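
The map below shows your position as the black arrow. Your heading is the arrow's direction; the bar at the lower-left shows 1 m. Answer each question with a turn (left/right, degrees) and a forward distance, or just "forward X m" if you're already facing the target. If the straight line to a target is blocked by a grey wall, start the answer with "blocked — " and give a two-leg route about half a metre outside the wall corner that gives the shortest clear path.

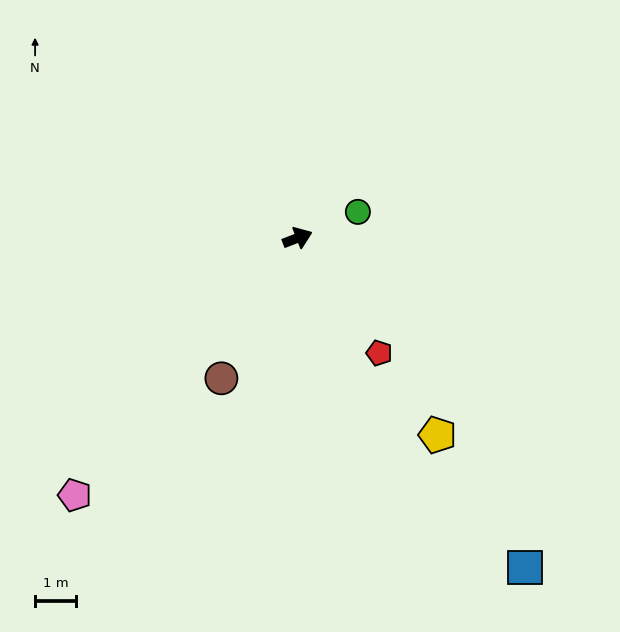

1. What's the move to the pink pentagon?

turn right 152°, forward 8.3 m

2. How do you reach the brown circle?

turn right 140°, forward 3.9 m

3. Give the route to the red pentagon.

turn right 76°, forward 3.5 m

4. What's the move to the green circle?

turn left 2°, forward 1.6 m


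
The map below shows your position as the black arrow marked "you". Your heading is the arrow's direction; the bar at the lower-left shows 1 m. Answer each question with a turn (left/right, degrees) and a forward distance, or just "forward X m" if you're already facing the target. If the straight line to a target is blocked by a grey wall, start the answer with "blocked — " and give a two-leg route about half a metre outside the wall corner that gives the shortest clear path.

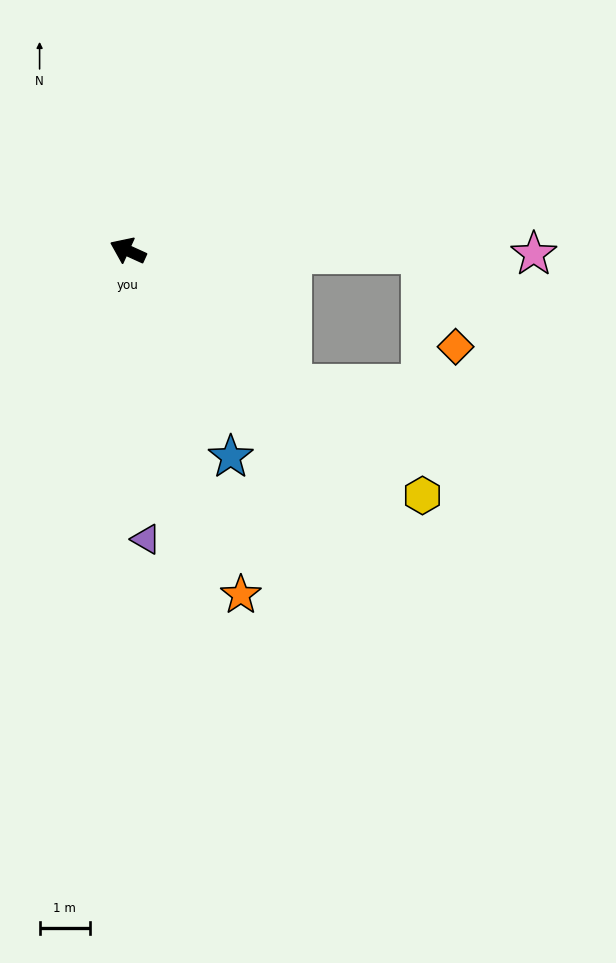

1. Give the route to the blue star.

turn left 141°, forward 4.6 m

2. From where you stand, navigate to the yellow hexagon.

turn left 165°, forward 7.6 m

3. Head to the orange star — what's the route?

turn left 133°, forward 7.2 m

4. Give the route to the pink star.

turn right 156°, forward 8.1 m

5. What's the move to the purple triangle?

turn left 118°, forward 5.8 m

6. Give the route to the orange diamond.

blocked — turn right 156°, forward 5.9 m, then turn right 70°, forward 2.0 m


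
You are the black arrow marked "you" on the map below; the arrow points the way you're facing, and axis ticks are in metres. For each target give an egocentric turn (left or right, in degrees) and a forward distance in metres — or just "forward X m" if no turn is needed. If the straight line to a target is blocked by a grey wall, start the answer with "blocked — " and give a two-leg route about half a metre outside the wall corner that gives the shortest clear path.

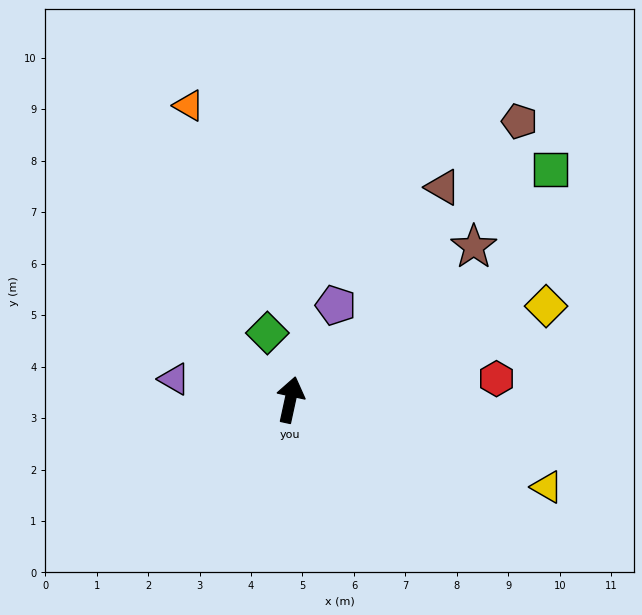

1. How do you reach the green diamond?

turn left 31°, forward 1.4 m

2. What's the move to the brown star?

turn right 38°, forward 4.6 m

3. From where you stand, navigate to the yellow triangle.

turn right 97°, forward 5.3 m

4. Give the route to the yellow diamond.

turn right 58°, forward 5.3 m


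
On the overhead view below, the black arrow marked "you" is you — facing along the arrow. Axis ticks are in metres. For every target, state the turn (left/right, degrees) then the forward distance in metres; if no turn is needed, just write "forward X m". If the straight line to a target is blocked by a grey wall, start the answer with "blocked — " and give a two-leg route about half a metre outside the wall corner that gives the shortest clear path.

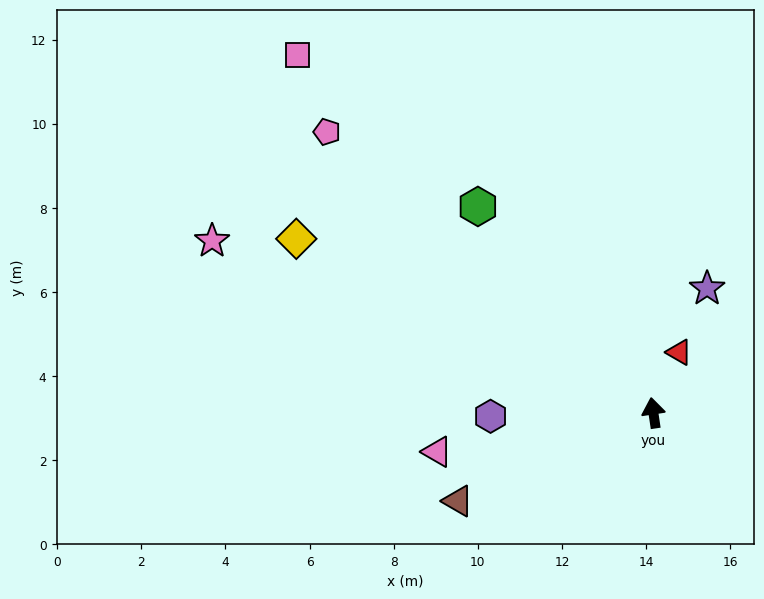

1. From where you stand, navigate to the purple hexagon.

turn left 83°, forward 3.9 m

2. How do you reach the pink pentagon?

turn left 41°, forward 10.2 m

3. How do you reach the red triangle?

turn right 32°, forward 1.6 m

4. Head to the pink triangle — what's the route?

turn left 92°, forward 5.2 m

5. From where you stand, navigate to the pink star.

turn left 60°, forward 11.3 m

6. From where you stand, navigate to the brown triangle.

turn left 106°, forward 5.1 m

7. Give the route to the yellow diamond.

turn left 56°, forward 9.4 m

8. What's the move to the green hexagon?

turn left 32°, forward 6.4 m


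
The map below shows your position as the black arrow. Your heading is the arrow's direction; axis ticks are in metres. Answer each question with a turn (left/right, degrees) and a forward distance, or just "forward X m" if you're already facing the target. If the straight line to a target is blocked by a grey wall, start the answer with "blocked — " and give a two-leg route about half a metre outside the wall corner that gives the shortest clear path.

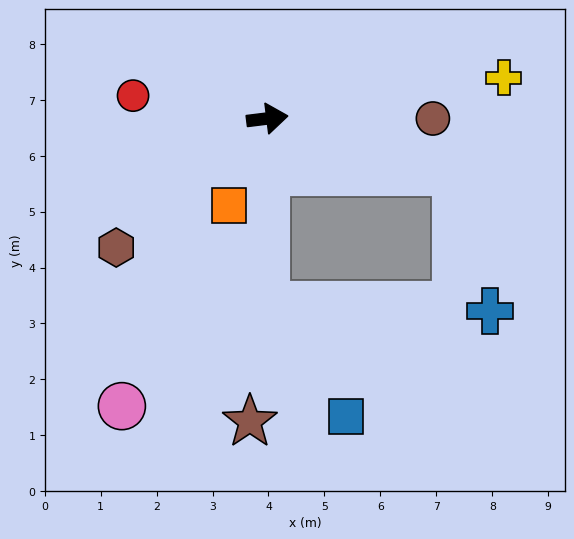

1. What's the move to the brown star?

turn right 100°, forward 5.4 m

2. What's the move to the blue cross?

blocked — turn right 23°, forward 3.5 m, then turn right 61°, forward 2.6 m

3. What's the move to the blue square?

blocked — turn right 98°, forward 3.3 m, then turn left 37°, forward 2.4 m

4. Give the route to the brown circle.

turn right 7°, forward 3.0 m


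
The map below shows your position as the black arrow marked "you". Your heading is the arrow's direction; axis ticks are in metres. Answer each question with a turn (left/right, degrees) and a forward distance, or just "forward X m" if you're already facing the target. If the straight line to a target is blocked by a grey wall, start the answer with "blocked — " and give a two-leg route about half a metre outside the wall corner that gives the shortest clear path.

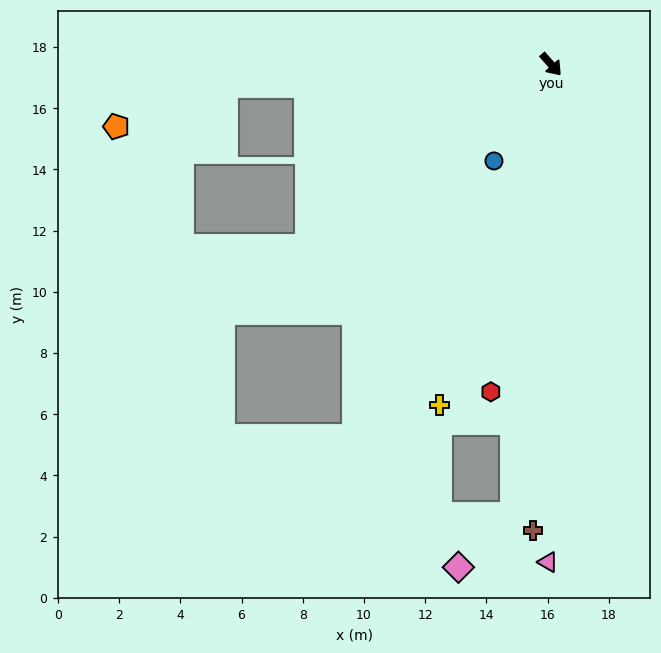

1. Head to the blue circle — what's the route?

turn right 72°, forward 3.7 m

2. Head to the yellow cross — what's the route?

turn right 60°, forward 11.7 m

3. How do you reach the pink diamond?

blocked — turn right 46°, forward 14.8 m, then turn right 42°, forward 2.5 m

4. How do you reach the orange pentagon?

blocked — turn right 128°, forward 10.7 m, then turn left 17°, forward 3.8 m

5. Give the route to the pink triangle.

turn right 42°, forward 16.3 m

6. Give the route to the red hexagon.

turn right 52°, forward 10.9 m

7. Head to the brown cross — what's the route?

turn right 44°, forward 15.2 m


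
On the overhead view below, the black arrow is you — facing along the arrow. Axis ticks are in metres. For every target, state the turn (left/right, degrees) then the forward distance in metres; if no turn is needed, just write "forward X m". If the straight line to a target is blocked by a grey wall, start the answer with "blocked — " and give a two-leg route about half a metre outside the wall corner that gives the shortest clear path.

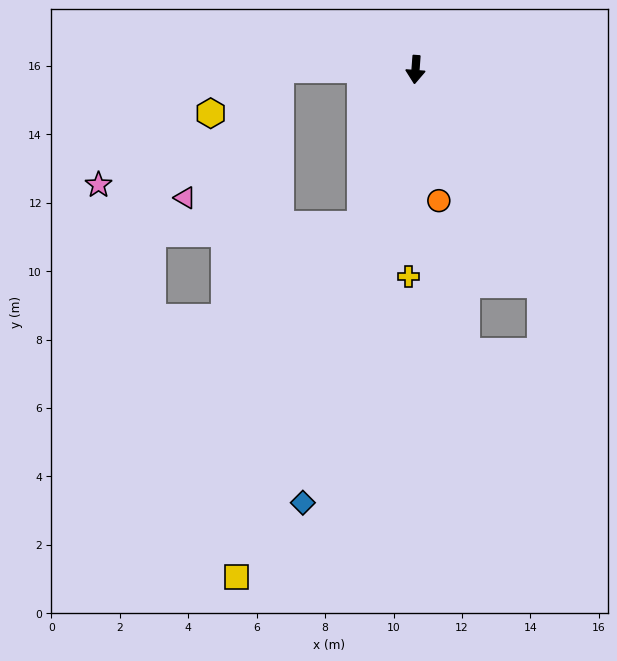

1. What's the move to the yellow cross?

turn left 2°, forward 6.1 m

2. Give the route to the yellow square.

turn right 15°, forward 15.7 m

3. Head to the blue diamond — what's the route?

turn right 10°, forward 13.1 m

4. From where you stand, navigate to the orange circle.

turn left 14°, forward 3.9 m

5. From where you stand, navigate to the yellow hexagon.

blocked — turn right 86°, forward 4.0 m, then turn left 33°, forward 2.4 m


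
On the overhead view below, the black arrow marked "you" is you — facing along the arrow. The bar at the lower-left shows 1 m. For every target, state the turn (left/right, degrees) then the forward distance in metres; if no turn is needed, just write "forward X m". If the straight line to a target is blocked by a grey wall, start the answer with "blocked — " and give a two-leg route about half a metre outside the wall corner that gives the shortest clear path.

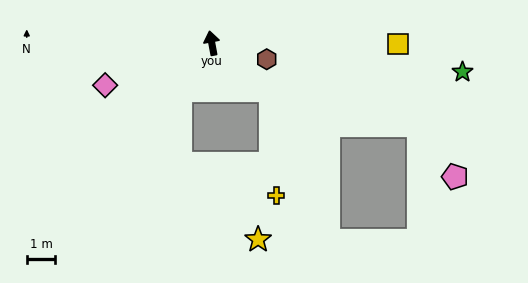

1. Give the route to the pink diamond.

turn left 101°, forward 4.0 m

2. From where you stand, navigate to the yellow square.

turn right 101°, forward 6.5 m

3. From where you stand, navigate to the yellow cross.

blocked — turn right 139°, forward 2.6 m, then turn right 49°, forward 3.7 m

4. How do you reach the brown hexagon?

turn right 117°, forward 2.0 m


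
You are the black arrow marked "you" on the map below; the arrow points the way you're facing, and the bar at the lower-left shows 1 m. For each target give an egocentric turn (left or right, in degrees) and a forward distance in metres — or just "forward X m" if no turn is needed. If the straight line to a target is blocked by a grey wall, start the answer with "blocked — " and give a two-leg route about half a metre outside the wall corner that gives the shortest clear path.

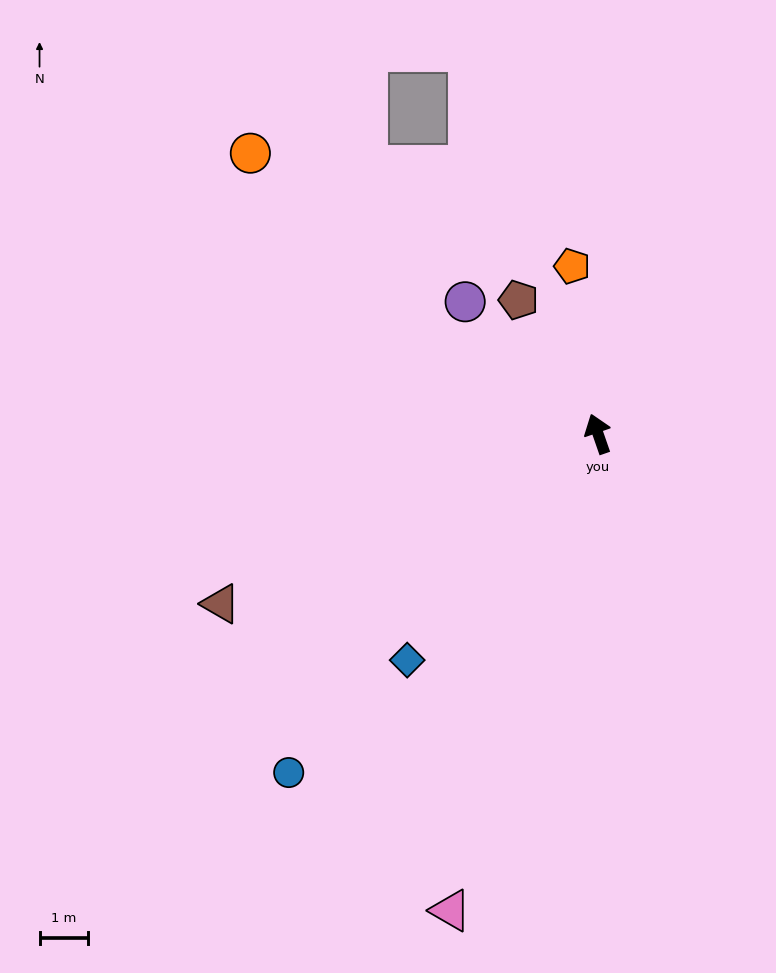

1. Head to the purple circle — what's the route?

turn left 26°, forward 3.9 m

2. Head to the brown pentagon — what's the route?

turn left 12°, forward 3.2 m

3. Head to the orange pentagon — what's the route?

turn right 10°, forward 3.5 m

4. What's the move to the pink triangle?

turn left 144°, forward 10.3 m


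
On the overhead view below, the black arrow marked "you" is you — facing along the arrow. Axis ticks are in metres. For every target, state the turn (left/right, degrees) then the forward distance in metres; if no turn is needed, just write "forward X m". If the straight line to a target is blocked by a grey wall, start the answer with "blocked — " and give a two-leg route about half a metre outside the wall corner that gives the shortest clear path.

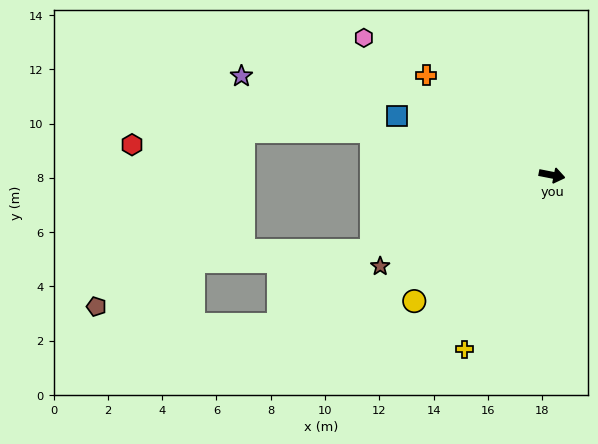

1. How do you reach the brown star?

turn right 141°, forward 7.2 m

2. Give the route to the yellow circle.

turn right 126°, forward 6.9 m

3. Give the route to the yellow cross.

turn right 106°, forward 7.2 m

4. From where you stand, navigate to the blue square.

turn left 170°, forward 6.1 m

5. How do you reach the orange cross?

turn left 153°, forward 5.9 m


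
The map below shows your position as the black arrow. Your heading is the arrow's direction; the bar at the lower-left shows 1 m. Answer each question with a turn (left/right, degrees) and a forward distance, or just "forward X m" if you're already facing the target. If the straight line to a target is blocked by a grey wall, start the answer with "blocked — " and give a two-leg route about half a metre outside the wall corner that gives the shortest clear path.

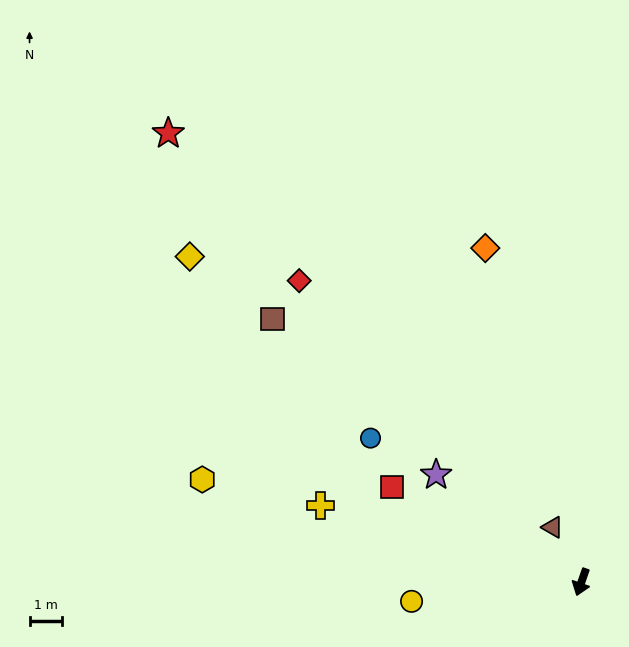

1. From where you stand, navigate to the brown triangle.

turn right 133°, forward 1.9 m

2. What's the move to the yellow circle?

turn right 64°, forward 5.2 m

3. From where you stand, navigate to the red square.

turn right 98°, forward 6.5 m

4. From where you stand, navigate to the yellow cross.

turn right 87°, forward 8.3 m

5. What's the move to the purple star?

turn right 107°, forward 5.5 m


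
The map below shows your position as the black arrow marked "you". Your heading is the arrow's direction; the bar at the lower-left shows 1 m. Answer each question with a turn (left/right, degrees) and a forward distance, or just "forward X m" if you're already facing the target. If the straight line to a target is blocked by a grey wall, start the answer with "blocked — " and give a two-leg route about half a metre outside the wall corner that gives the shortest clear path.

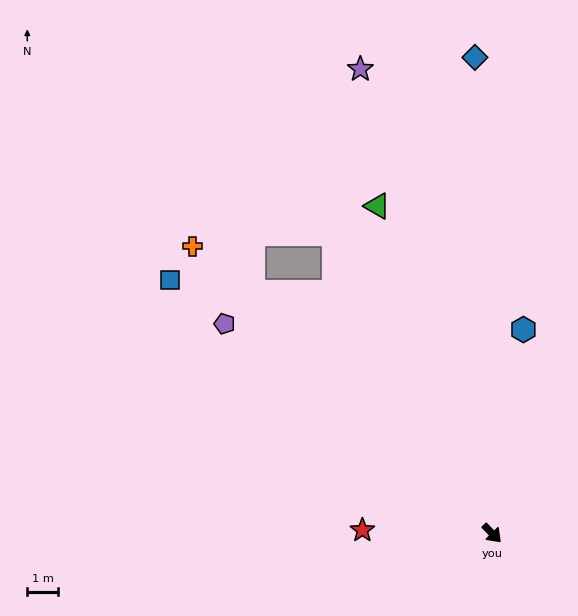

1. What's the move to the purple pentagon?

turn right 172°, forward 11.2 m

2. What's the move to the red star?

turn right 136°, forward 4.3 m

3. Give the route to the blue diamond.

turn left 138°, forward 15.7 m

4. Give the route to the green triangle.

turn left 155°, forward 11.4 m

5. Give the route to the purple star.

turn left 151°, forward 15.9 m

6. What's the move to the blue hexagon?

turn left 127°, forward 6.8 m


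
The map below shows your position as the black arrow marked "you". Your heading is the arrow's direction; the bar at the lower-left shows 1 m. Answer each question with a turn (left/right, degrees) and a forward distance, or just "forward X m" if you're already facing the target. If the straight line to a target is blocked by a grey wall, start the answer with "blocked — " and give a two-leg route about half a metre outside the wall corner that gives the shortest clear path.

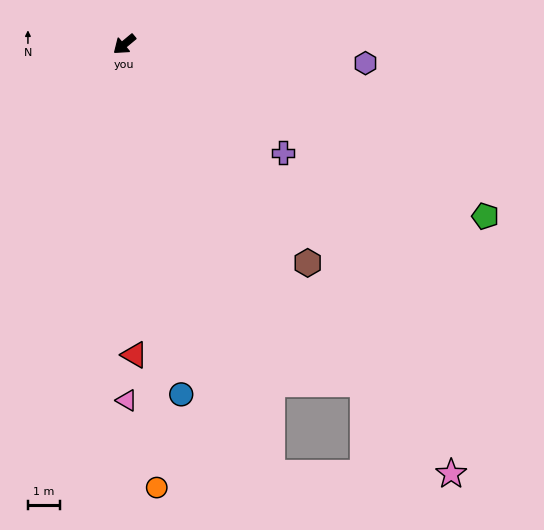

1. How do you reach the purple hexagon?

turn left 136°, forward 7.6 m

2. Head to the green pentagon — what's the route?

turn left 115°, forward 12.6 m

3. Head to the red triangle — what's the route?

turn left 52°, forward 9.8 m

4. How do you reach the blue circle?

turn left 60°, forward 11.2 m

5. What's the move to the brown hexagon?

turn left 90°, forward 9.0 m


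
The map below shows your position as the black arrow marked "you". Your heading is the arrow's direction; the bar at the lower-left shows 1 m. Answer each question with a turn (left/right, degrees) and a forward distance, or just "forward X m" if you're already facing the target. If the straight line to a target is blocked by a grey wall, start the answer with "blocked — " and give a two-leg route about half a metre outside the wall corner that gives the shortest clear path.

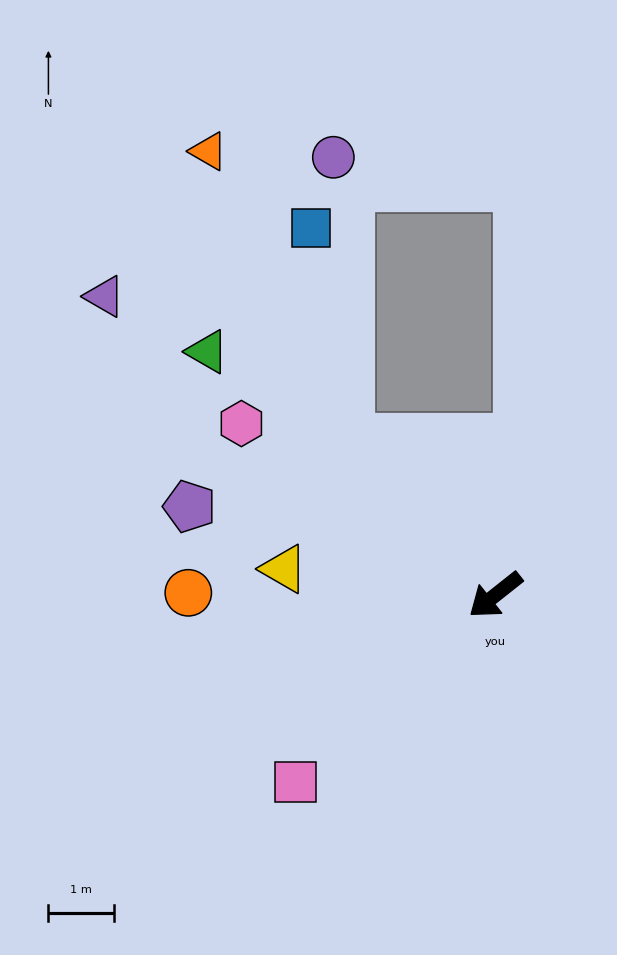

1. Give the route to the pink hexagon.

turn right 72°, forward 4.7 m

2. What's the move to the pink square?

turn left 5°, forward 4.2 m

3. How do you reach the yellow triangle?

turn right 45°, forward 3.3 m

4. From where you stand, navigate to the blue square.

blocked — turn right 84°, forward 3.3 m, then turn right 35°, forward 3.3 m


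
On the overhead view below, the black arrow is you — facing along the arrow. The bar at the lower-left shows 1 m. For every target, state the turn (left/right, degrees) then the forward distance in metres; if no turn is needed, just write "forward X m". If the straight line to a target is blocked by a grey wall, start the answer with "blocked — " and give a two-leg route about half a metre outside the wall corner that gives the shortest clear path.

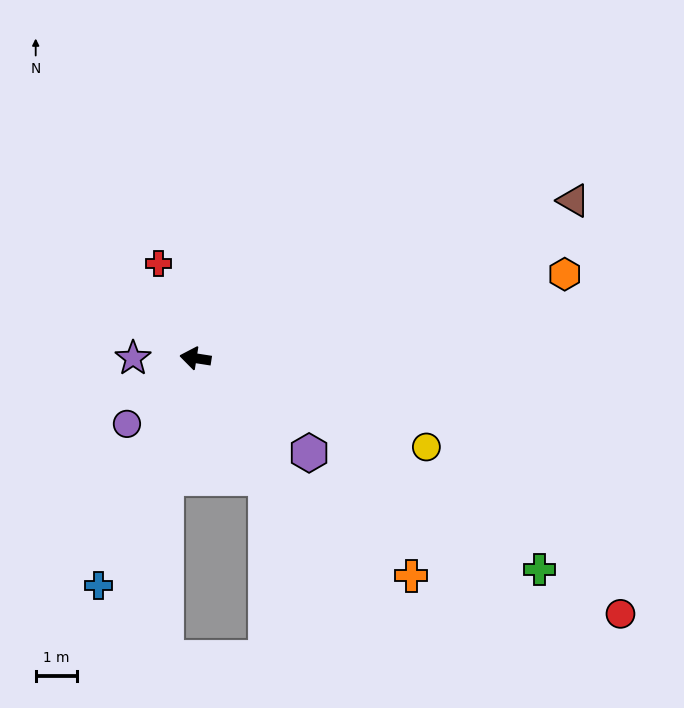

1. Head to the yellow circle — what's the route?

turn left 168°, forward 6.0 m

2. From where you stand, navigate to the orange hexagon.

turn right 158°, forward 9.2 m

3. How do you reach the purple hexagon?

turn left 149°, forward 3.6 m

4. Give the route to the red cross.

turn right 60°, forward 2.5 m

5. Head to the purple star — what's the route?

turn left 9°, forward 1.5 m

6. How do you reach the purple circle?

turn left 53°, forward 2.3 m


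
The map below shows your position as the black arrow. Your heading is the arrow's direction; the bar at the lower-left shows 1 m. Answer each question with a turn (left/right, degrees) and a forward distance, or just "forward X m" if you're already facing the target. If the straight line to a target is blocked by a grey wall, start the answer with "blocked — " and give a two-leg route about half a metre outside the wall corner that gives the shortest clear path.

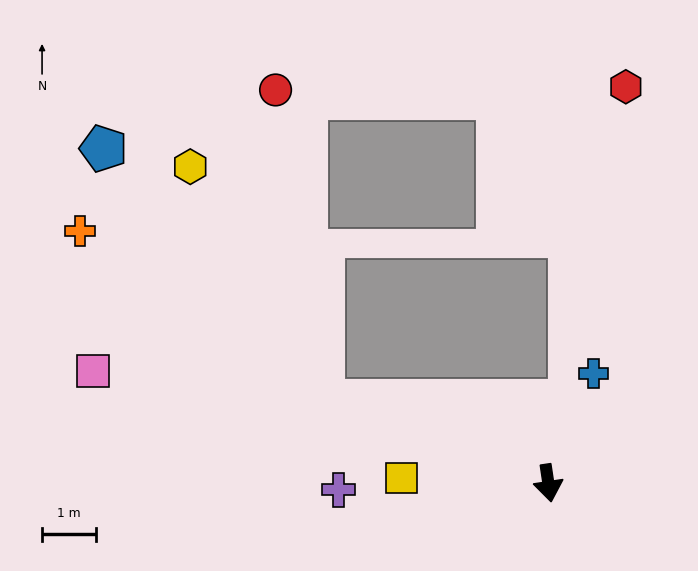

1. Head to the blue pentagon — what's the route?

blocked — turn right 118°, forward 4.5 m, then turn right 30°, forward 6.2 m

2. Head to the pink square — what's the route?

turn right 112°, forward 8.7 m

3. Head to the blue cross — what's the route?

turn left 149°, forward 2.2 m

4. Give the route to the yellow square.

turn right 100°, forward 2.7 m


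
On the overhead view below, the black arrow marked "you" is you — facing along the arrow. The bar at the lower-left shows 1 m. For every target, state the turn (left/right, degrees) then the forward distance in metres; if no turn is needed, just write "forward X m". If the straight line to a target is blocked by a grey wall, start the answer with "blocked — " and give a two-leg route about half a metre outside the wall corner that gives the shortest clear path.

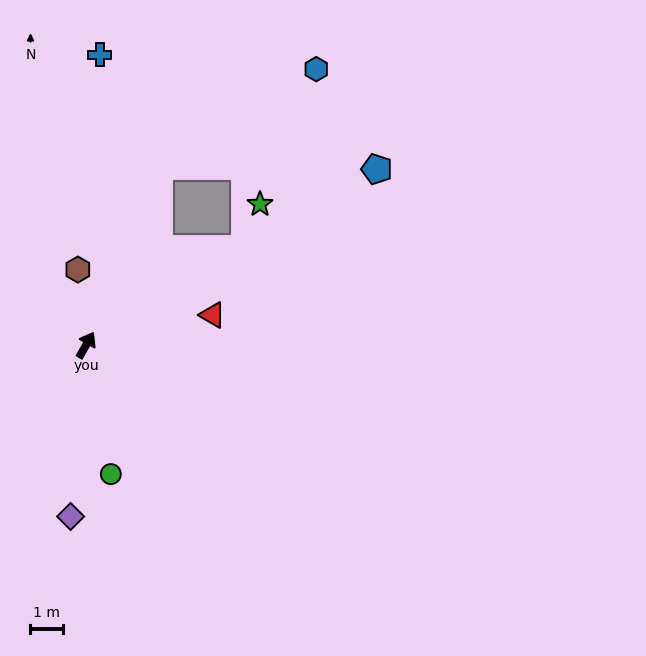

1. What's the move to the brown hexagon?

turn left 36°, forward 2.4 m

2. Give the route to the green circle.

turn right 139°, forward 4.1 m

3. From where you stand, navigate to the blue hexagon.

blocked — turn left 7°, forward 6.0 m, then turn right 36°, forward 5.7 m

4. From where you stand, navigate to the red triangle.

turn right 47°, forward 4.0 m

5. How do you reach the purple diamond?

turn right 155°, forward 5.3 m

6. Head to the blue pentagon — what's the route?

turn right 29°, forward 10.5 m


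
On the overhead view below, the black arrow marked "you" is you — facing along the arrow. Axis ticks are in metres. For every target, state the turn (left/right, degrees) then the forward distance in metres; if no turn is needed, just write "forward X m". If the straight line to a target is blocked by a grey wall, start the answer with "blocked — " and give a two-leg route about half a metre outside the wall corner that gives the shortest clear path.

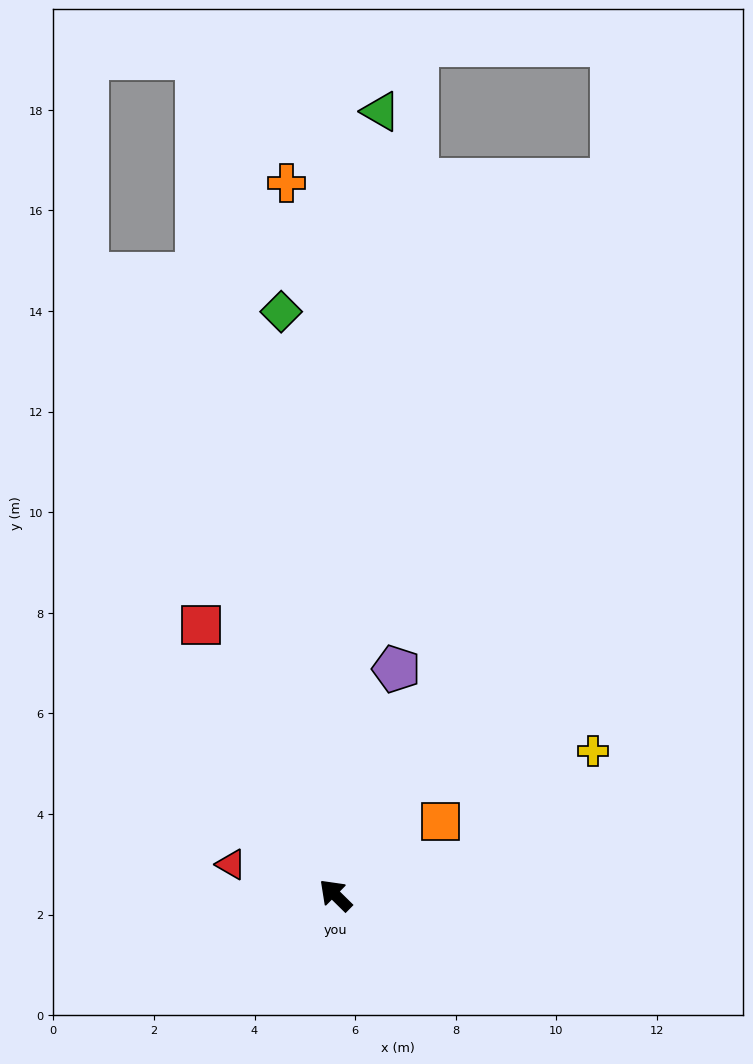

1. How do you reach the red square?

turn right 19°, forward 6.0 m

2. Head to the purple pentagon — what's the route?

turn right 61°, forward 4.7 m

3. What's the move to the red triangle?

turn left 28°, forward 2.2 m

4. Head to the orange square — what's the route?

turn right 100°, forward 2.5 m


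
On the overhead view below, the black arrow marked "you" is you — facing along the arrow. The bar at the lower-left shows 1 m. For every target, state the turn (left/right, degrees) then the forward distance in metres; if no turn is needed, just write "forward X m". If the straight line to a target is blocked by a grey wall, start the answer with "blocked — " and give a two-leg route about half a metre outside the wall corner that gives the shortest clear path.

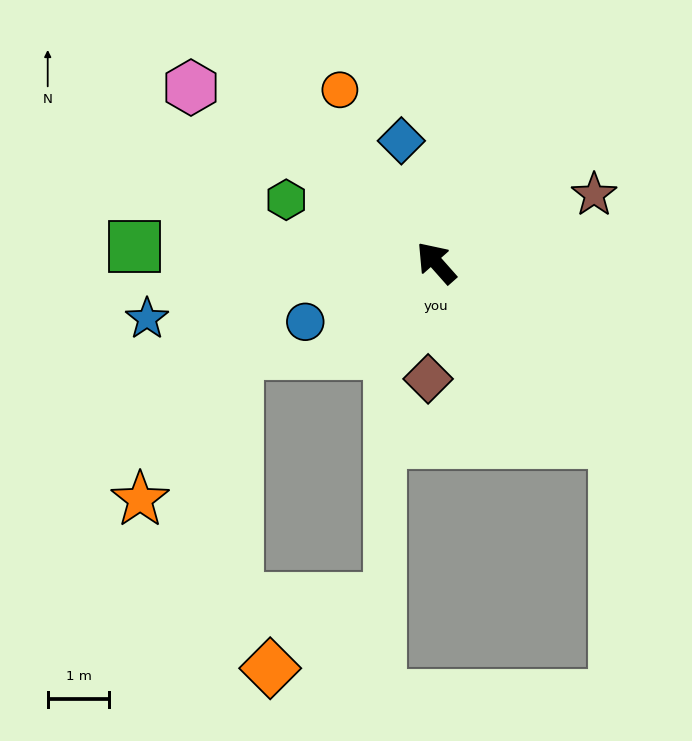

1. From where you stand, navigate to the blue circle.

turn left 73°, forward 2.3 m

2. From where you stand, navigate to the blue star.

turn left 59°, forward 4.8 m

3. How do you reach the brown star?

turn right 108°, forward 2.8 m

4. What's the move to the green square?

turn left 45°, forward 4.9 m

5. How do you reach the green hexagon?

turn left 26°, forward 2.6 m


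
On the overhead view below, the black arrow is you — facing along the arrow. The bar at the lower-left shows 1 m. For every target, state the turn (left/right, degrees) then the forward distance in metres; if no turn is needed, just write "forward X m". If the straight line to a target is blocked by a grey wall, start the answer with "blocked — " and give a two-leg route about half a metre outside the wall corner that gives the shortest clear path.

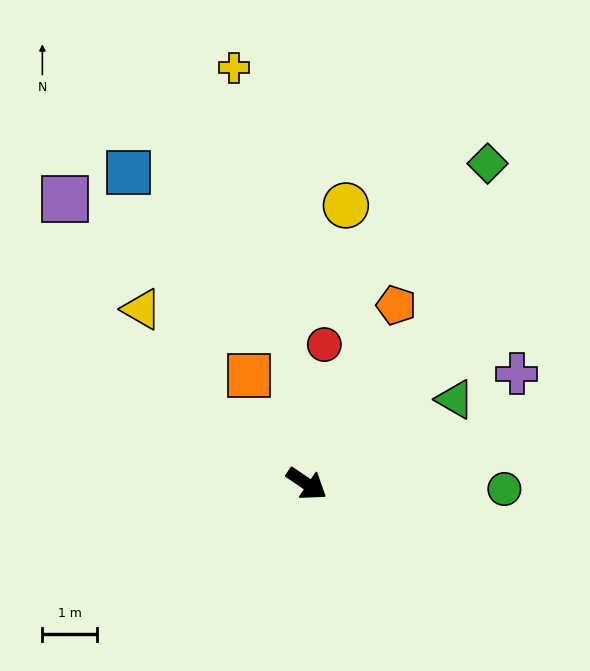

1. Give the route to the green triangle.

turn left 64°, forward 3.2 m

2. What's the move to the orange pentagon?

turn left 98°, forward 3.7 m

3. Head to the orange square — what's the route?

turn left 152°, forward 2.3 m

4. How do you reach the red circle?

turn left 117°, forward 2.6 m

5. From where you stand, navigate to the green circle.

turn left 33°, forward 3.7 m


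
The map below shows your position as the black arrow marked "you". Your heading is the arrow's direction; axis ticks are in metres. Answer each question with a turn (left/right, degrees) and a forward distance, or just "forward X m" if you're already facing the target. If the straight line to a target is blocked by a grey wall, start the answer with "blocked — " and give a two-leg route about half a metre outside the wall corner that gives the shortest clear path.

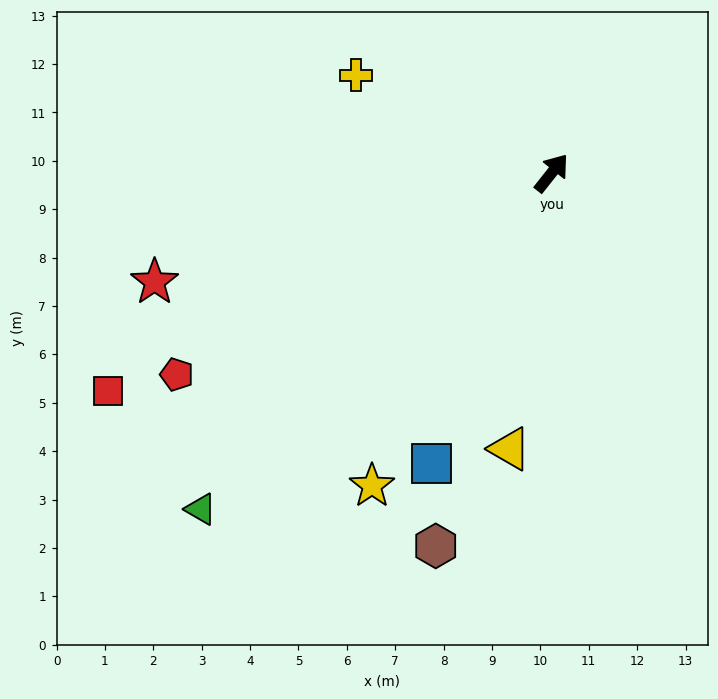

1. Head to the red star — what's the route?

turn left 144°, forward 8.5 m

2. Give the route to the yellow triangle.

turn right 150°, forward 5.8 m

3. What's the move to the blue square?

turn right 164°, forward 6.5 m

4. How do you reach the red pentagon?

turn left 157°, forward 8.8 m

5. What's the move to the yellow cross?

turn left 102°, forward 4.5 m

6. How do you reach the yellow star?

turn right 171°, forward 7.5 m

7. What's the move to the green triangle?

turn left 172°, forward 10.0 m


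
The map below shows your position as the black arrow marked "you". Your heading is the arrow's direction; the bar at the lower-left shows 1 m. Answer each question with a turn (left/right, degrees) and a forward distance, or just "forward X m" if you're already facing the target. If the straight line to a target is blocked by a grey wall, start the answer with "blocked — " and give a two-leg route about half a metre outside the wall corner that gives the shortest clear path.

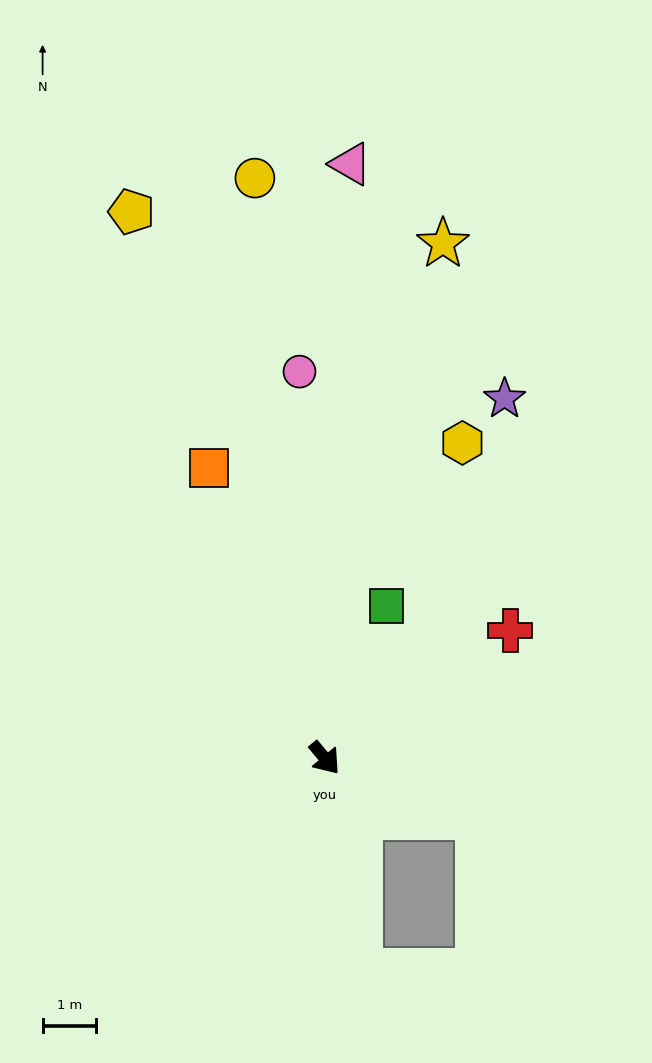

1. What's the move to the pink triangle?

turn left 138°, forward 11.1 m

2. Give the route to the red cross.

turn left 85°, forward 4.2 m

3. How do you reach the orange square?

turn left 162°, forward 5.8 m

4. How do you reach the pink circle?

turn left 144°, forward 7.2 m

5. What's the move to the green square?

turn left 118°, forward 3.1 m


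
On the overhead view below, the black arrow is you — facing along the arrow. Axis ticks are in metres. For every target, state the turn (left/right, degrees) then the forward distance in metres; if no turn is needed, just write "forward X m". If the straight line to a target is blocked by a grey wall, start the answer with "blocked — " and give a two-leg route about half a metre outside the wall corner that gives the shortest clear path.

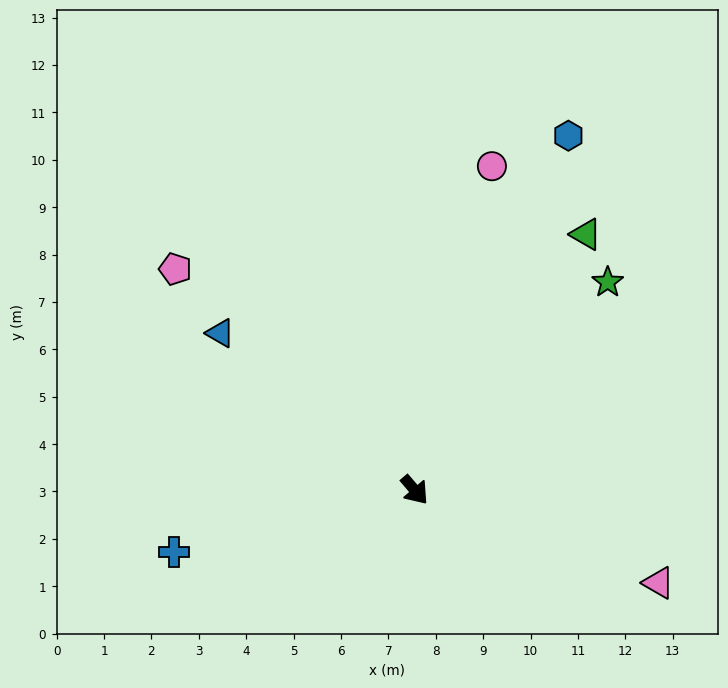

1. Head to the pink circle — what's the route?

turn left 126°, forward 7.0 m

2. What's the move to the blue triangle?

turn right 169°, forward 5.3 m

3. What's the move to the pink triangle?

turn left 29°, forward 5.5 m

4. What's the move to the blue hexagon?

turn left 116°, forward 8.2 m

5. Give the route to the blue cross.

turn right 116°, forward 5.3 m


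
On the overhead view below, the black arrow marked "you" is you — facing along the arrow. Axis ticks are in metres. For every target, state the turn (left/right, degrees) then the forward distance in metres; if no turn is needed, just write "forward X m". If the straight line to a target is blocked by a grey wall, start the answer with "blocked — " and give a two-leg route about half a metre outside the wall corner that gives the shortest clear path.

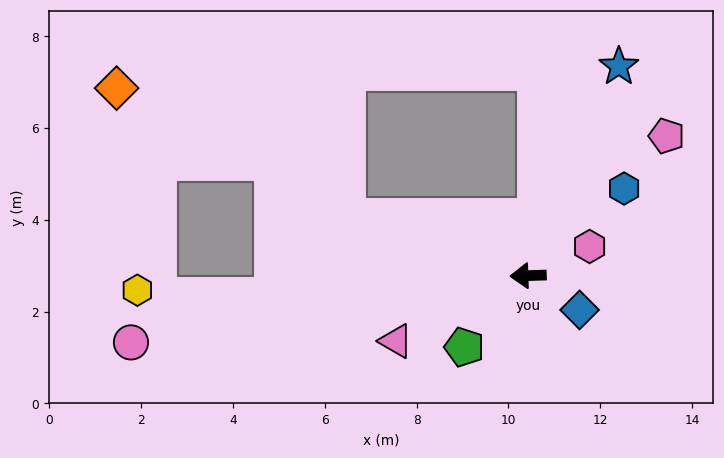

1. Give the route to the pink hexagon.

turn right 157°, forward 1.5 m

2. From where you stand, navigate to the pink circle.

turn left 8°, forward 8.8 m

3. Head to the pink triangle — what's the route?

turn left 24°, forward 3.2 m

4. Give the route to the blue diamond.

turn left 144°, forward 1.3 m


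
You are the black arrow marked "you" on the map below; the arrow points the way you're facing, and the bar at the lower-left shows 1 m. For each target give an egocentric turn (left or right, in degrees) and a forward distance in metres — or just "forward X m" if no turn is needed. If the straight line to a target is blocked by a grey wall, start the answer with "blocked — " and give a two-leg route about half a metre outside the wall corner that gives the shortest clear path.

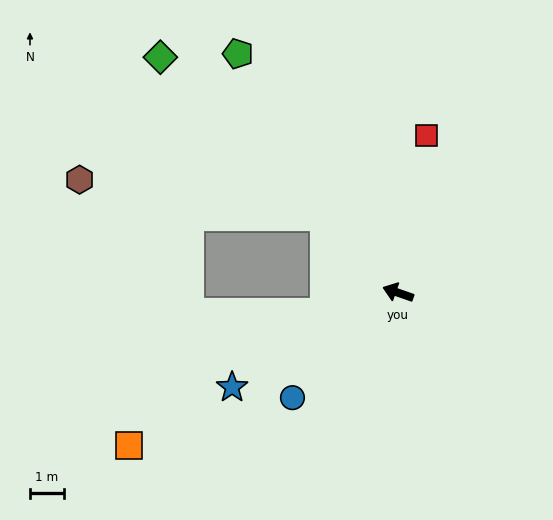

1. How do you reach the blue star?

turn left 49°, forward 5.6 m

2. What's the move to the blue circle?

turn left 64°, forward 4.4 m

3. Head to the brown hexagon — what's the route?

blocked — turn right 27°, forward 3.1 m, then turn left 38°, forward 7.3 m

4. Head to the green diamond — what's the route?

turn right 25°, forward 9.8 m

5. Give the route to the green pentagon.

turn right 37°, forward 8.5 m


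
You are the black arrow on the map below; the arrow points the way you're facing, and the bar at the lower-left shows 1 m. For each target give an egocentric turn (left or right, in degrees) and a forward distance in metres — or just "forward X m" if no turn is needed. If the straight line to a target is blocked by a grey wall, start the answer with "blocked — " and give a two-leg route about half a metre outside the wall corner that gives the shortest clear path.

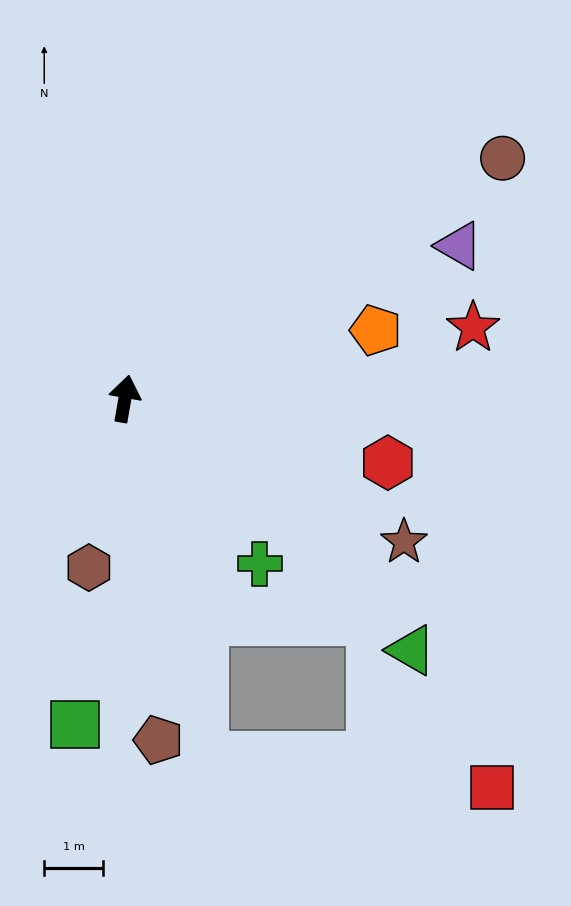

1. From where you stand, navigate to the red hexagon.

turn right 94°, forward 4.6 m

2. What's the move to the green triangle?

turn right 121°, forward 6.5 m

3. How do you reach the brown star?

turn right 107°, forward 5.4 m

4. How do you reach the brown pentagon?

turn right 165°, forward 5.9 m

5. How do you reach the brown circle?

turn right 48°, forward 7.6 m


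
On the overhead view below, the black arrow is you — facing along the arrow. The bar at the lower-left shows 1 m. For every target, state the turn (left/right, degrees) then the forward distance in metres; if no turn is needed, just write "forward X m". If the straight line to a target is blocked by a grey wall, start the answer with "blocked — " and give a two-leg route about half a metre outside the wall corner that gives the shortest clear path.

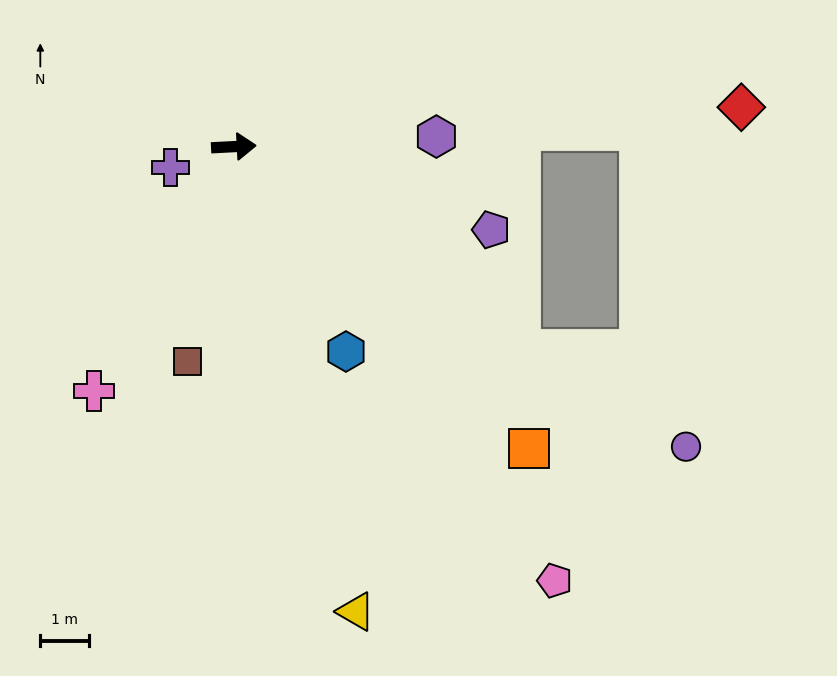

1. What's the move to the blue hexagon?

turn right 64°, forward 4.8 m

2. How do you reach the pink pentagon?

turn right 56°, forward 11.1 m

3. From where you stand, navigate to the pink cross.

turn right 123°, forward 5.8 m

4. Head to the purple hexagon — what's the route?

forward 4.2 m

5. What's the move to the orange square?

turn right 49°, forward 8.7 m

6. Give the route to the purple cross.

turn right 165°, forward 1.4 m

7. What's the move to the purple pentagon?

turn right 21°, forward 5.6 m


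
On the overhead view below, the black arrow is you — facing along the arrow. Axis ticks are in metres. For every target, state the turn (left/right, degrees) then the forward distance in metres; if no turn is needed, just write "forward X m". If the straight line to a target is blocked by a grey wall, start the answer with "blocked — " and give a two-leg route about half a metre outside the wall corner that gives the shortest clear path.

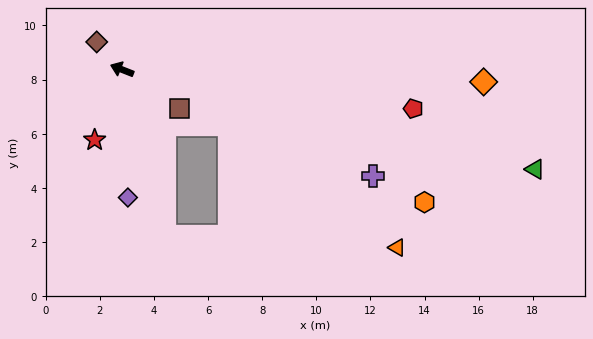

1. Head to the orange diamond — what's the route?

turn right 160°, forward 13.4 m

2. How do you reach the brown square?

turn left 167°, forward 2.6 m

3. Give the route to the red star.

turn left 90°, forward 2.8 m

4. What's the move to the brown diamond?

turn right 26°, forward 1.4 m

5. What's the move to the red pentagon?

turn right 166°, forward 10.9 m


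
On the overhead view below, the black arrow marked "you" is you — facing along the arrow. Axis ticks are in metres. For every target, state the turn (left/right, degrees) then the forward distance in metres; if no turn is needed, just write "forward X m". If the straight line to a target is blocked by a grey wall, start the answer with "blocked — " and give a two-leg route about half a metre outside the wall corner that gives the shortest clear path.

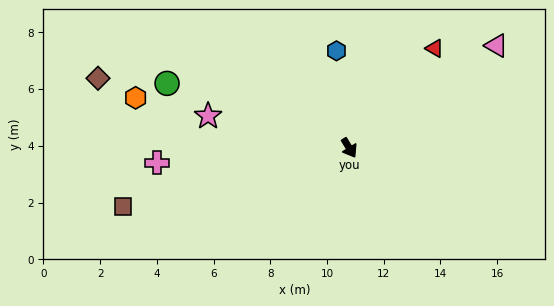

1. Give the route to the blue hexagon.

turn left 156°, forward 3.5 m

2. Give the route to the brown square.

turn right 107°, forward 8.2 m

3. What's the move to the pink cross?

turn right 117°, forward 6.8 m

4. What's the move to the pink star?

turn right 134°, forward 5.1 m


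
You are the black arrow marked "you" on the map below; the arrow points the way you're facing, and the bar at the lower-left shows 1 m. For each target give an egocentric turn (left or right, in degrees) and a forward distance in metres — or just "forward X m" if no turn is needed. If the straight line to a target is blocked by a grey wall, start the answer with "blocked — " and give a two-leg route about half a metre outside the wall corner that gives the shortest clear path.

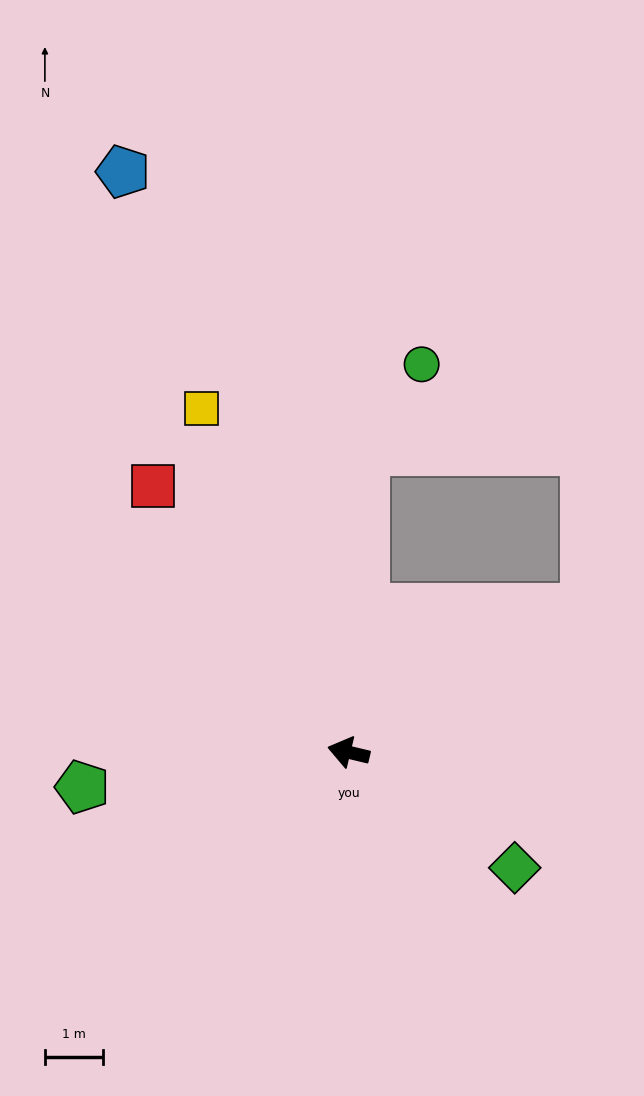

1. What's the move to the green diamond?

turn left 159°, forward 3.5 m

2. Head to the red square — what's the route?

turn right 40°, forward 5.7 m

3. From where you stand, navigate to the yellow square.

turn right 53°, forward 6.4 m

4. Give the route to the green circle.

blocked — turn right 80°, forward 5.2 m, then turn right 30°, forward 1.8 m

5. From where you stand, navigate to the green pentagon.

turn left 21°, forward 4.6 m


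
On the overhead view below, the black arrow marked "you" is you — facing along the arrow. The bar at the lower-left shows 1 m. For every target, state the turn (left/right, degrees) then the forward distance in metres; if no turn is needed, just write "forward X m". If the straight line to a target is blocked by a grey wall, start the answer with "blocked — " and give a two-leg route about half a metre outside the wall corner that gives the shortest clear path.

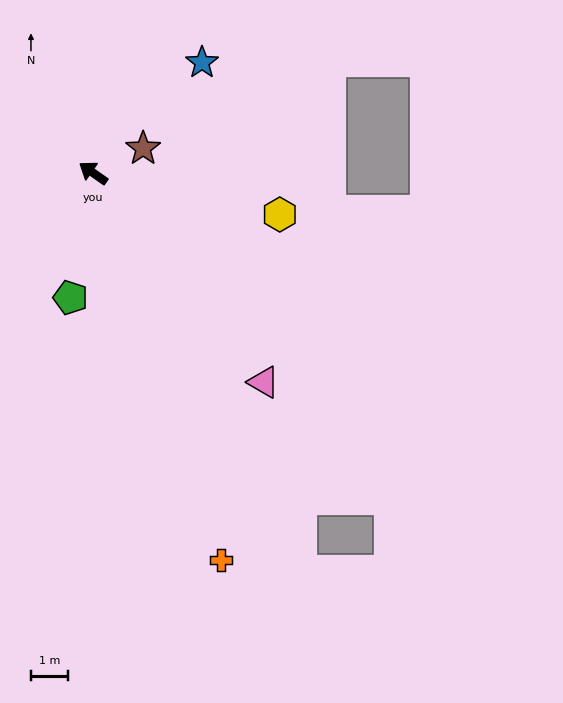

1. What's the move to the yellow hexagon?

turn right 158°, forward 5.2 m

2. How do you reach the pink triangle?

turn left 164°, forward 7.4 m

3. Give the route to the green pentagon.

turn left 115°, forward 3.5 m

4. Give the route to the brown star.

turn right 119°, forward 1.5 m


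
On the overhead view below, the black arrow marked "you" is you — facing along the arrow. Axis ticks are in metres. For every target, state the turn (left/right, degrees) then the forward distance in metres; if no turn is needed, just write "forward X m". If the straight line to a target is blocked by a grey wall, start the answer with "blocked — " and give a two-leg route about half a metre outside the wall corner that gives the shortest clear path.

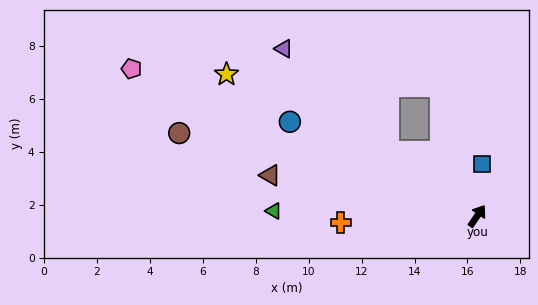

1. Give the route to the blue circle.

turn left 98°, forward 7.9 m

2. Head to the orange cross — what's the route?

turn left 127°, forward 5.2 m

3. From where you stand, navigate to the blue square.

turn left 29°, forward 2.0 m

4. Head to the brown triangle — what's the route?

turn left 113°, forward 8.0 m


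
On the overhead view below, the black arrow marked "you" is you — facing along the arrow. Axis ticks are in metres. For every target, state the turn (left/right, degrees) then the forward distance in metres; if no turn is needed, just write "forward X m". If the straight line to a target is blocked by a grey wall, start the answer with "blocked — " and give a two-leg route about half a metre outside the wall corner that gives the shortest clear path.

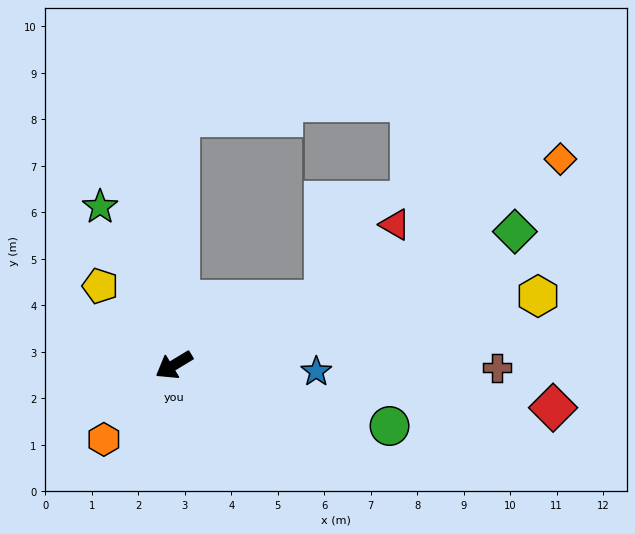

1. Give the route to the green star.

turn right 96°, forward 3.8 m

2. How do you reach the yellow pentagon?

turn right 78°, forward 2.3 m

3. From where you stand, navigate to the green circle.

turn left 133°, forward 4.8 m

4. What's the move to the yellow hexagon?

turn left 160°, forward 8.0 m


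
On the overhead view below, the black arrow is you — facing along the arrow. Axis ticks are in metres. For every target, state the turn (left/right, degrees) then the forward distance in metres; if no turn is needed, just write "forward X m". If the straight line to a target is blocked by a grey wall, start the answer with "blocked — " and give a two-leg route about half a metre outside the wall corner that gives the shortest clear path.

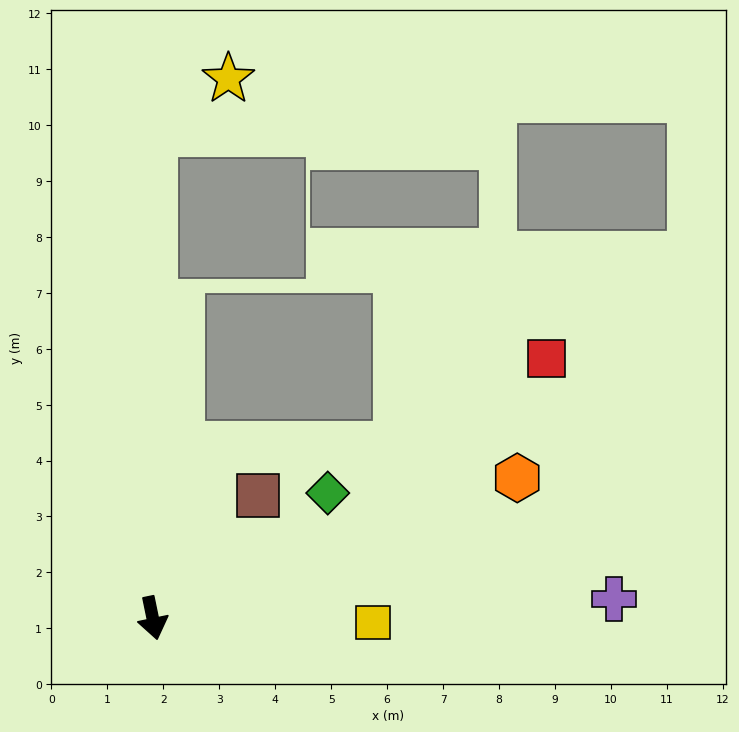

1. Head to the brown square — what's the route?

turn left 128°, forward 2.9 m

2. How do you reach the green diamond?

turn left 114°, forward 3.8 m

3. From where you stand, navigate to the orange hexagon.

turn left 99°, forward 7.0 m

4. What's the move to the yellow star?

blocked — turn left 168°, forward 8.7 m, then turn right 54°, forward 1.6 m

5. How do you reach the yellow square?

turn left 77°, forward 3.9 m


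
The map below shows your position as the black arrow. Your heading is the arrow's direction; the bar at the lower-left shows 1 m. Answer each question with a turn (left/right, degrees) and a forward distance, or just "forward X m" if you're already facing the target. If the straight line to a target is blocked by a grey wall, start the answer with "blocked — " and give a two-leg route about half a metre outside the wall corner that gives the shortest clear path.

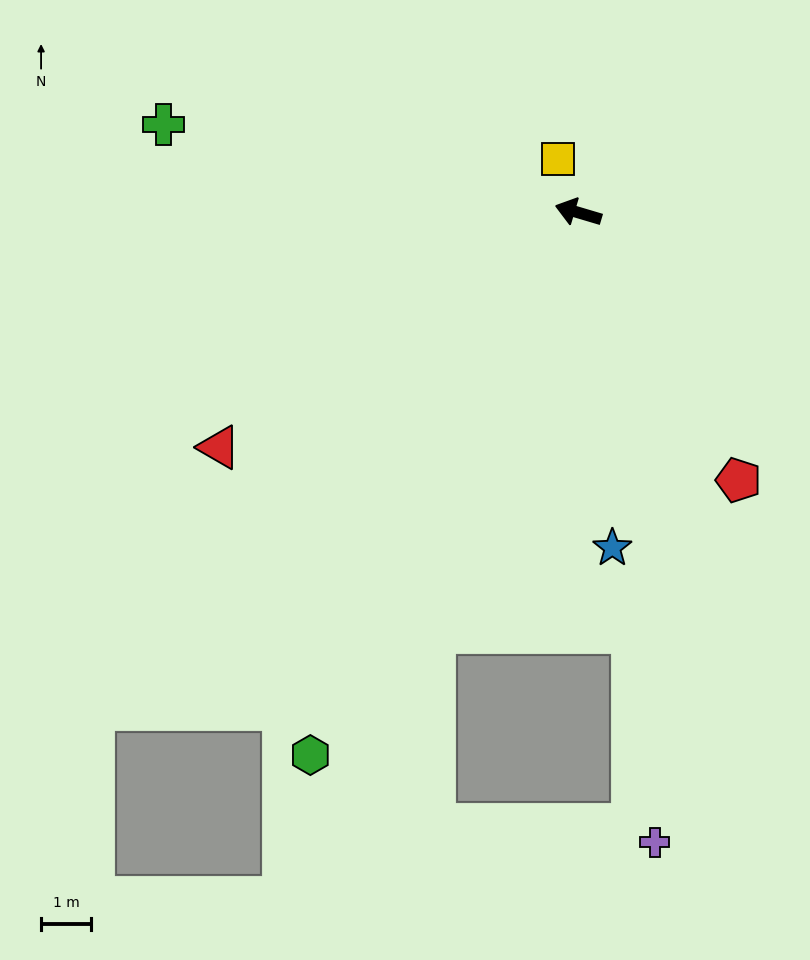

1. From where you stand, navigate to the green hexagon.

turn left 80°, forward 12.1 m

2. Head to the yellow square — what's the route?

turn right 53°, forward 1.2 m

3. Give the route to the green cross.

turn left 5°, forward 8.5 m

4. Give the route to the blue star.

turn left 112°, forward 6.7 m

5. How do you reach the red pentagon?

turn left 137°, forward 6.2 m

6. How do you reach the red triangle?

turn left 50°, forward 8.6 m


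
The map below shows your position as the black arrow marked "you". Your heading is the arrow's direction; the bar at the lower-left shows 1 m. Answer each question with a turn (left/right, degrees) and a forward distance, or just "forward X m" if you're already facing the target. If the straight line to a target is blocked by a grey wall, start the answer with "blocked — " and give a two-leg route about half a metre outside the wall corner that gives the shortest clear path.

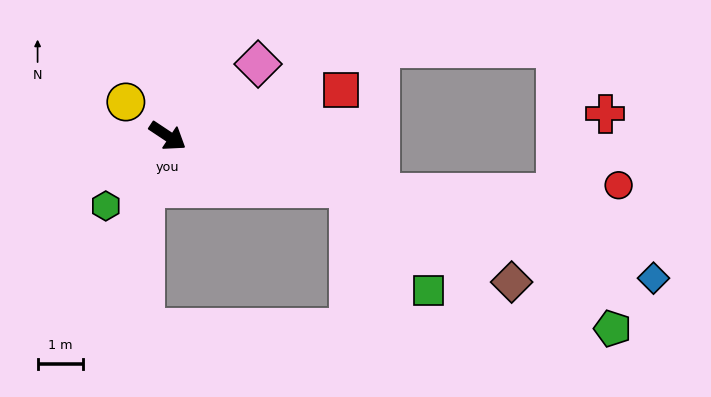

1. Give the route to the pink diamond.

turn left 72°, forward 2.5 m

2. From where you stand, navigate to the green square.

blocked — turn left 17°, forward 4.1 m, then turn right 35°, forward 2.8 m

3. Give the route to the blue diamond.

turn left 17°, forward 11.1 m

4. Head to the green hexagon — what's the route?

turn right 98°, forward 2.0 m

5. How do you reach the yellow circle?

turn left 174°, forward 1.2 m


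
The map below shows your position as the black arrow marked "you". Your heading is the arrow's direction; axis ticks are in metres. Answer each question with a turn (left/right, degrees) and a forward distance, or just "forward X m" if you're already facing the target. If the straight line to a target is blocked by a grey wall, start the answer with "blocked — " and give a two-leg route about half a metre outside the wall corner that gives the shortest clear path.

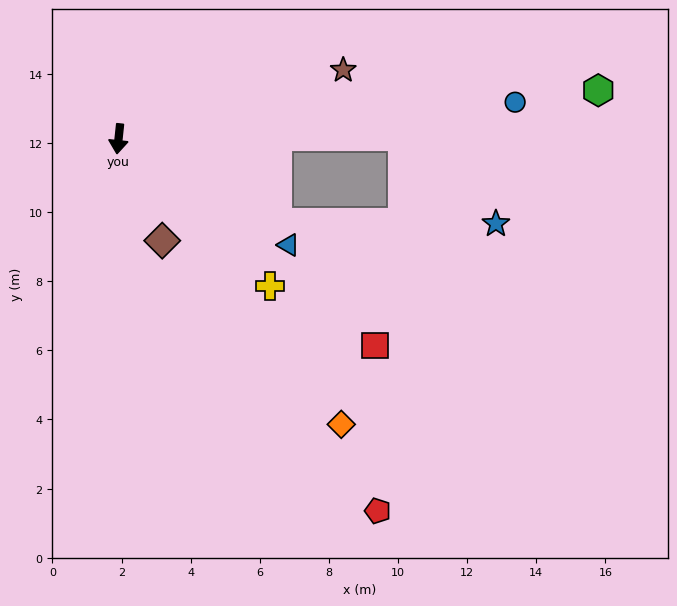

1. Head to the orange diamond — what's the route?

turn left 44°, forward 10.5 m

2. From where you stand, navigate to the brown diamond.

turn left 29°, forward 3.2 m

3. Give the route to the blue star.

blocked — turn left 68°, forward 5.2 m, then turn left 28°, forward 6.3 m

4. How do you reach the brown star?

turn left 113°, forward 6.8 m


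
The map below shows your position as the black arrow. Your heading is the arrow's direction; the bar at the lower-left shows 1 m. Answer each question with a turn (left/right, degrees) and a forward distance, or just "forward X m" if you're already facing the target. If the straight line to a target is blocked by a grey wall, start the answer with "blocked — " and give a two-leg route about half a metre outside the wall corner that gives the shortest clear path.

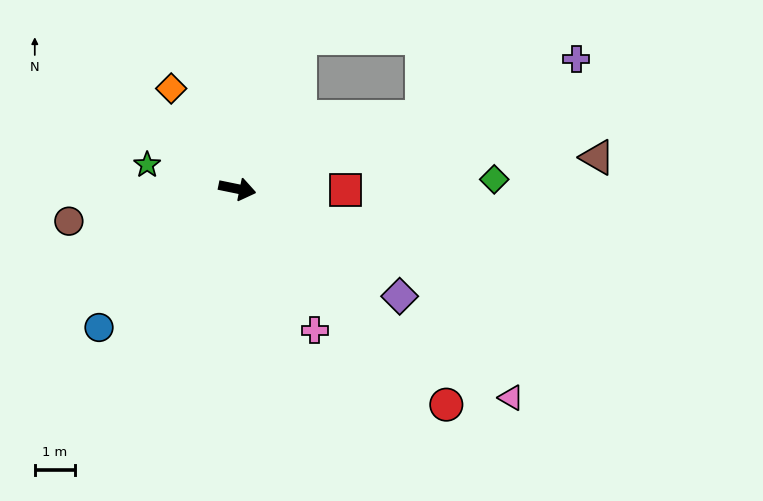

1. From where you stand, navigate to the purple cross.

turn left 33°, forward 8.9 m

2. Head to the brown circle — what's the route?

turn right 158°, forward 4.2 m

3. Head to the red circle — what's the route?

turn right 34°, forward 7.4 m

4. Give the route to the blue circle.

turn right 123°, forward 4.8 m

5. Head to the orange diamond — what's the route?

turn left 135°, forward 3.0 m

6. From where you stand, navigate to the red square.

turn left 11°, forward 2.7 m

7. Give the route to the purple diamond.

turn right 22°, forward 4.8 m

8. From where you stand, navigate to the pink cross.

turn right 50°, forward 4.0 m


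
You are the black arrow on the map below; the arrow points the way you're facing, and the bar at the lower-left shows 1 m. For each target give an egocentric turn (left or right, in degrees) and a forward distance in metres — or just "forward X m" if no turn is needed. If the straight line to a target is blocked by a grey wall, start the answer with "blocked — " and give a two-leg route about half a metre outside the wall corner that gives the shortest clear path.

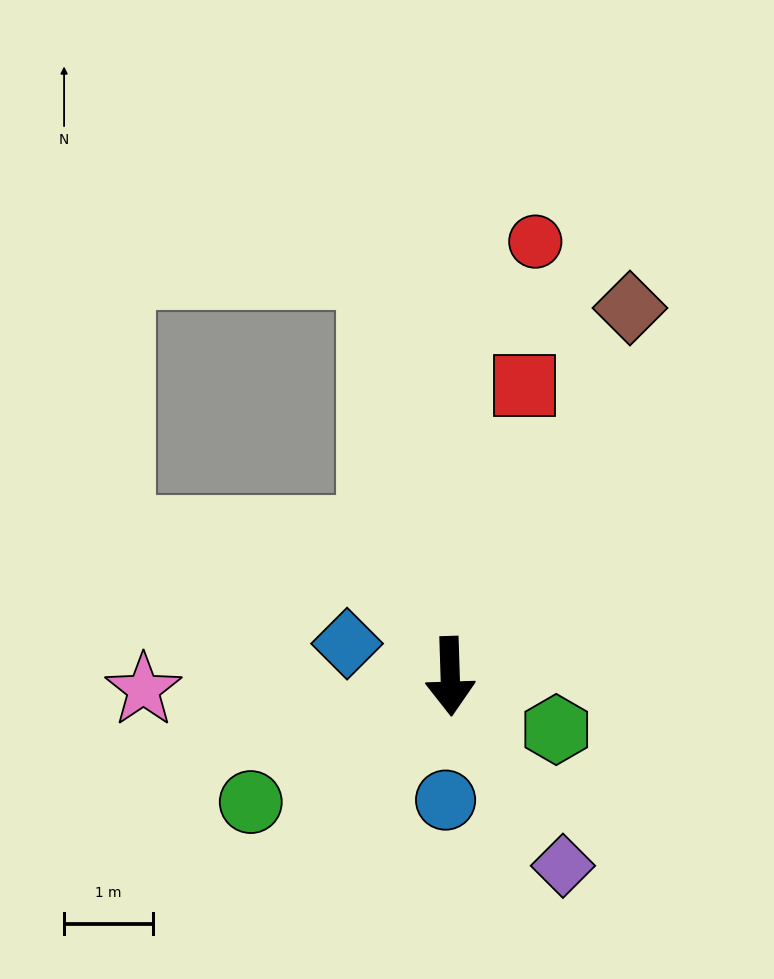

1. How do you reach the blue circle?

turn right 4°, forward 1.4 m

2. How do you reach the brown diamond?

turn left 152°, forward 4.6 m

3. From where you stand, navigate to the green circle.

turn right 60°, forward 2.7 m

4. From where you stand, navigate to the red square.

turn left 164°, forward 3.4 m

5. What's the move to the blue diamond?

turn right 109°, forward 1.2 m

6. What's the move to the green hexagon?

turn left 62°, forward 1.3 m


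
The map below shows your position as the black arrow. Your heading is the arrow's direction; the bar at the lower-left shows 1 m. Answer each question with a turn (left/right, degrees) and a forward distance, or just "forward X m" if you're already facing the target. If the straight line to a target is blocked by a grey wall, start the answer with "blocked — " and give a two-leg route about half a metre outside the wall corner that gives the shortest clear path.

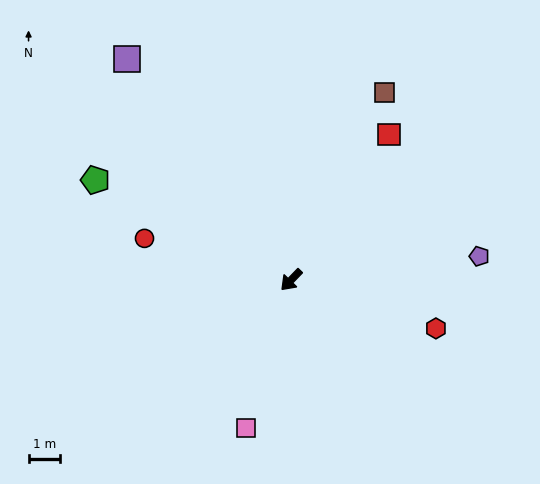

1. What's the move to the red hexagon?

turn left 116°, forward 4.8 m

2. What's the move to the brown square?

turn right 162°, forward 6.6 m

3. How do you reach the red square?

turn right 170°, forward 5.5 m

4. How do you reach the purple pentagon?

turn left 141°, forward 6.0 m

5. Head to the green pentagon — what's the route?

turn right 73°, forward 6.9 m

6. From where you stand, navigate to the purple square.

turn right 99°, forward 8.7 m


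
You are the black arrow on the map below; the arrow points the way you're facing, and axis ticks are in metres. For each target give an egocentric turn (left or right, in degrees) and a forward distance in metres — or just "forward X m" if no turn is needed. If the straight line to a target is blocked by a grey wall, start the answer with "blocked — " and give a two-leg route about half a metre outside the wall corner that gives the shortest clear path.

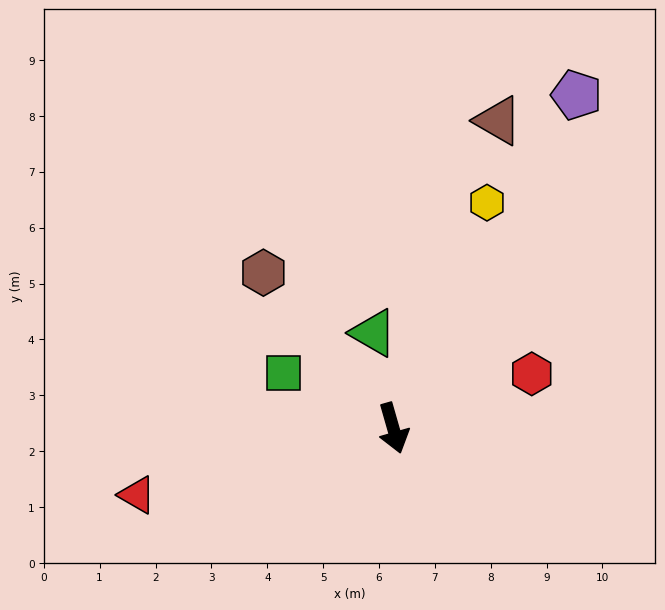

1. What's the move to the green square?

turn right 133°, forward 2.2 m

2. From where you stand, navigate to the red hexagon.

turn left 95°, forward 2.7 m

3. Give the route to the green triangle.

turn left 176°, forward 1.7 m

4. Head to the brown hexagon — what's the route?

turn right 156°, forward 3.6 m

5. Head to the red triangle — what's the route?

turn right 91°, forward 4.7 m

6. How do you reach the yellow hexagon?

turn left 141°, forward 4.4 m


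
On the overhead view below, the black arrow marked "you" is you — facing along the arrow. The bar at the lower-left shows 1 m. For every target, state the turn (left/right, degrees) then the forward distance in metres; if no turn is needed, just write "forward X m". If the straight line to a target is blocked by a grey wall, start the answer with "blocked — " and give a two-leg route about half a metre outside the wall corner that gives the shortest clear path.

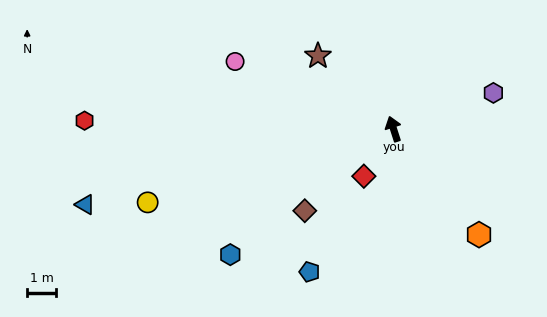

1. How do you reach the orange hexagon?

turn right 159°, forward 4.7 m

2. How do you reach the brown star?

turn left 28°, forward 3.6 m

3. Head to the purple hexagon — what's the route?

turn right 88°, forward 3.7 m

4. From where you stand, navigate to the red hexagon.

turn left 71°, forward 10.7 m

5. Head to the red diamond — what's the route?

turn left 130°, forward 1.9 m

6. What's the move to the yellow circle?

turn left 89°, forward 8.9 m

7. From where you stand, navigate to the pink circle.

turn left 49°, forward 6.0 m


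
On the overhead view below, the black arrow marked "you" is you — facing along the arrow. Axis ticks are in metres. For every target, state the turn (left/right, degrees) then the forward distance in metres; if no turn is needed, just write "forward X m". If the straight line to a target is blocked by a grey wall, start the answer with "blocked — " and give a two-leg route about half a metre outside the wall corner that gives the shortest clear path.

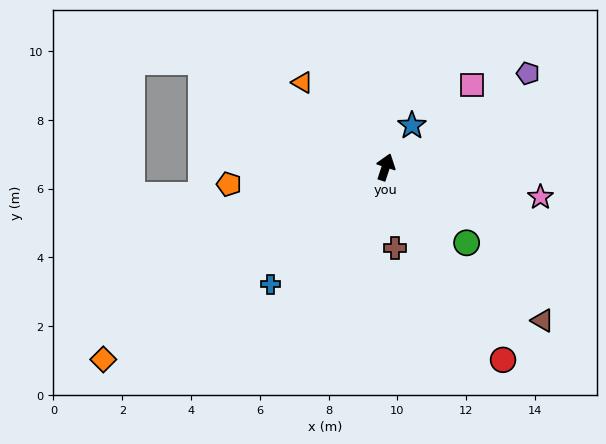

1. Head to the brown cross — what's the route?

turn right 155°, forward 2.4 m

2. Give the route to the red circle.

turn right 130°, forward 6.6 m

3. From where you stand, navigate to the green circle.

turn right 115°, forward 3.2 m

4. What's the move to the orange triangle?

turn left 63°, forward 3.5 m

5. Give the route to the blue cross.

turn left 154°, forward 4.8 m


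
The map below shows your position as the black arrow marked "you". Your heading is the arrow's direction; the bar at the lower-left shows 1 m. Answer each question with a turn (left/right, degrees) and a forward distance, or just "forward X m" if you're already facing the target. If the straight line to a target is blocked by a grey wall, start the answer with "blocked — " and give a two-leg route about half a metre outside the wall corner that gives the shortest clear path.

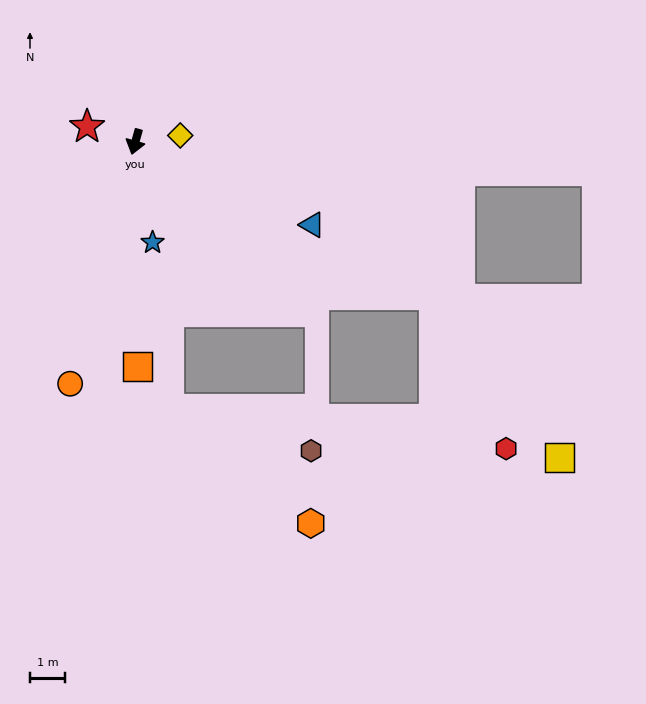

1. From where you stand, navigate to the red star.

turn right 92°, forward 1.4 m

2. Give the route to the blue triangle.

turn left 81°, forward 5.6 m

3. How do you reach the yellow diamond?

turn left 114°, forward 1.3 m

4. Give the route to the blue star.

turn left 25°, forward 2.9 m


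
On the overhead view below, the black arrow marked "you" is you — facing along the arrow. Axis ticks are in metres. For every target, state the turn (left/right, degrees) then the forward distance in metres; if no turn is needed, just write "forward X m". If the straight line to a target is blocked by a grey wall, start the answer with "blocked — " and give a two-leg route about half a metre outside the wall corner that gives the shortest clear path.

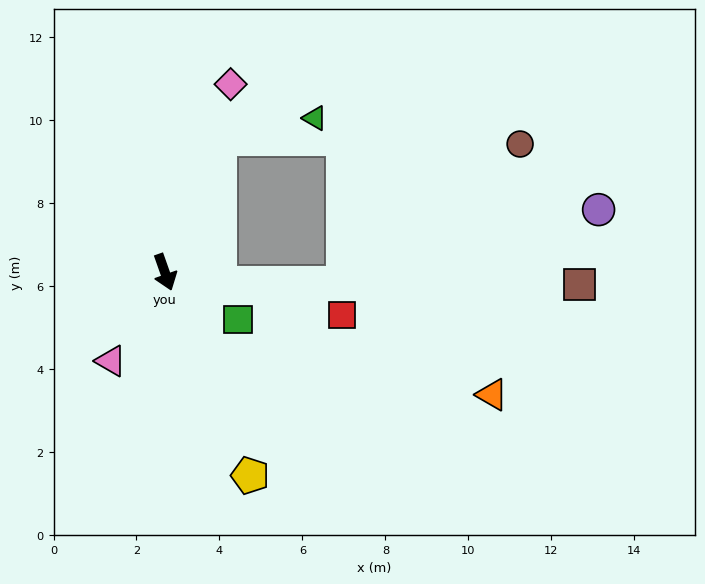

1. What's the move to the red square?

turn left 57°, forward 4.4 m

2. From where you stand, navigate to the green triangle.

blocked — turn left 138°, forward 3.5 m, then turn right 56°, forward 2.3 m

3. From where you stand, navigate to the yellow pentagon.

turn left 3°, forward 5.3 m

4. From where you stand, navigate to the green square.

turn left 37°, forward 2.1 m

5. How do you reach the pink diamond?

turn left 141°, forward 4.8 m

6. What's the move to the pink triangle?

turn right 51°, forward 2.5 m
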